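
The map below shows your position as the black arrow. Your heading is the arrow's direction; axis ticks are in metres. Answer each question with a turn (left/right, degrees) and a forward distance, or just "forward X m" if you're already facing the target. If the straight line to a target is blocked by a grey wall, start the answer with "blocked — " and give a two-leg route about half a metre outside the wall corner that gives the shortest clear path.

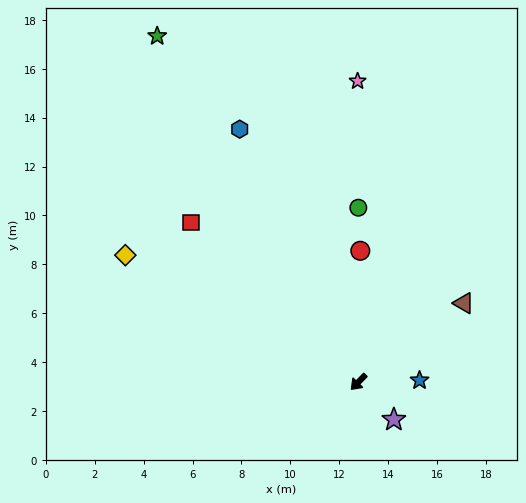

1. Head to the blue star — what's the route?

turn left 136°, forward 2.5 m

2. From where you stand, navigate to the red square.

turn right 89°, forward 9.5 m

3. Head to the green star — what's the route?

turn right 106°, forward 16.4 m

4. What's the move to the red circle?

turn right 137°, forward 5.4 m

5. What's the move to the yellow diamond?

turn right 74°, forward 10.8 m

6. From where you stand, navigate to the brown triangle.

turn left 171°, forward 5.4 m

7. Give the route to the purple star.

turn left 88°, forward 2.1 m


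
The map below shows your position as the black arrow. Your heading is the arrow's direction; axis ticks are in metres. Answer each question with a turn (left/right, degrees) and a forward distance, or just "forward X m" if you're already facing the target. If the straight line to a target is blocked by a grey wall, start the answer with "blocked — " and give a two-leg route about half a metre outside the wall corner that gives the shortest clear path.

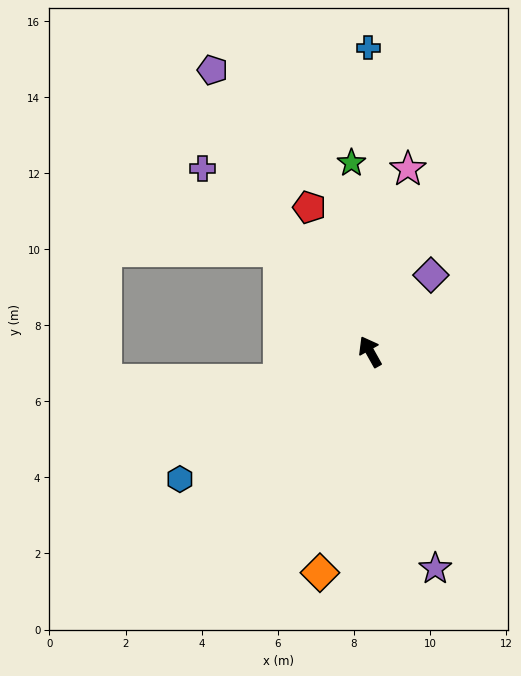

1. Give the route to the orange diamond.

turn left 138°, forward 6.0 m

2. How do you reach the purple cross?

turn left 13°, forward 6.5 m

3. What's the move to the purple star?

turn left 168°, forward 6.0 m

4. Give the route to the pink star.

turn right 41°, forward 4.9 m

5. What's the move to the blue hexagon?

turn left 95°, forward 6.0 m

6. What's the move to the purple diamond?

turn right 68°, forward 2.6 m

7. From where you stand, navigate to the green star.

turn right 24°, forward 5.0 m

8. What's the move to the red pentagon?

turn right 6°, forward 4.1 m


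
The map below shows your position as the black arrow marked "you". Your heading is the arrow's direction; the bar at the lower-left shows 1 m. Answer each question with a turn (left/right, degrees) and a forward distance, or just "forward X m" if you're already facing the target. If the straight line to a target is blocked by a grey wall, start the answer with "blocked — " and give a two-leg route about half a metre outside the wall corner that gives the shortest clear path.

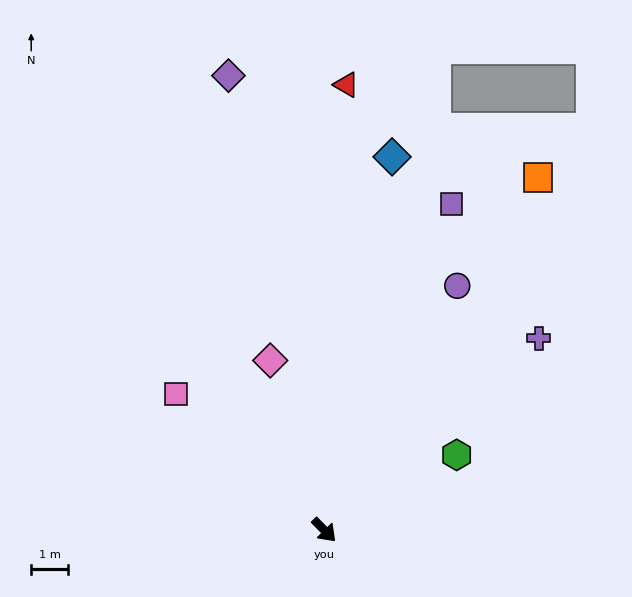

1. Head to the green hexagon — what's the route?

turn left 75°, forward 4.1 m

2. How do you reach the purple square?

turn left 114°, forward 9.5 m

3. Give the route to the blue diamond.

turn left 125°, forward 10.3 m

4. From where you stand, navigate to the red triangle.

turn left 133°, forward 12.1 m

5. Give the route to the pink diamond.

turn left 153°, forward 4.8 m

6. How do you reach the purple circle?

turn left 107°, forward 7.6 m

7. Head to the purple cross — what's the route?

turn left 87°, forward 7.8 m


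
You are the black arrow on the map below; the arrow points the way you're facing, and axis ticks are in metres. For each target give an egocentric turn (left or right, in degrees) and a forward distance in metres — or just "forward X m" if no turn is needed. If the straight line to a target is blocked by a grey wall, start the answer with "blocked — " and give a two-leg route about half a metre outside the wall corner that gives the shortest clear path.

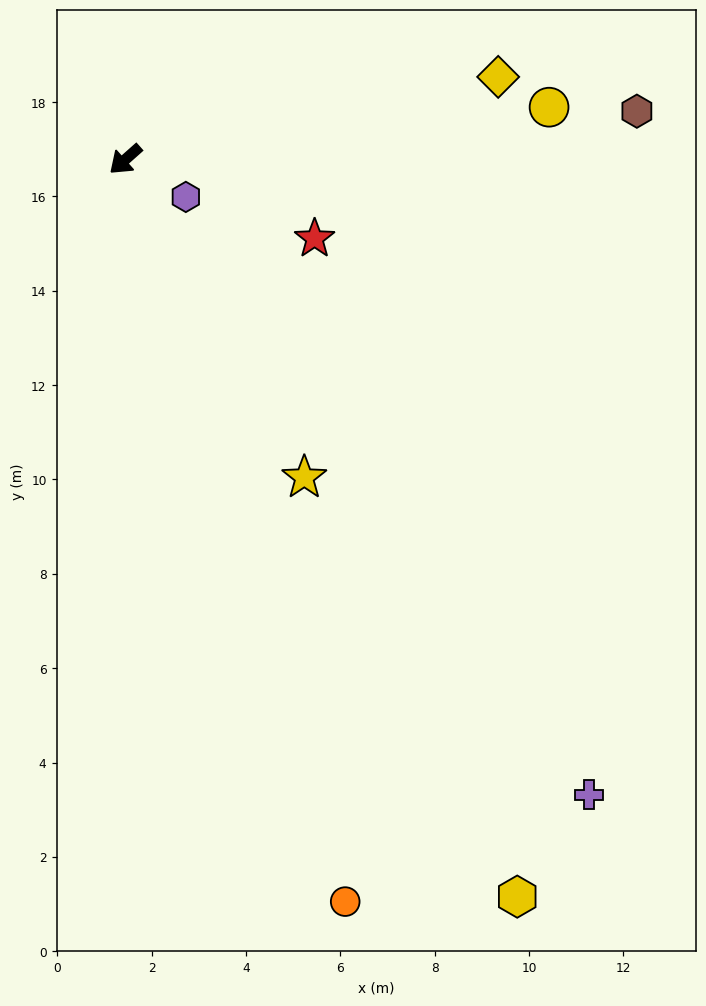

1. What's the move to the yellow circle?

turn left 145°, forward 9.0 m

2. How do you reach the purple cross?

turn left 85°, forward 16.7 m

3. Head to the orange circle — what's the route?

turn left 65°, forward 16.4 m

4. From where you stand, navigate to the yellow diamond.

turn left 151°, forward 8.1 m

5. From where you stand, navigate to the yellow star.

turn left 78°, forward 7.7 m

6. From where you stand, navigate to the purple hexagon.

turn left 107°, forward 1.5 m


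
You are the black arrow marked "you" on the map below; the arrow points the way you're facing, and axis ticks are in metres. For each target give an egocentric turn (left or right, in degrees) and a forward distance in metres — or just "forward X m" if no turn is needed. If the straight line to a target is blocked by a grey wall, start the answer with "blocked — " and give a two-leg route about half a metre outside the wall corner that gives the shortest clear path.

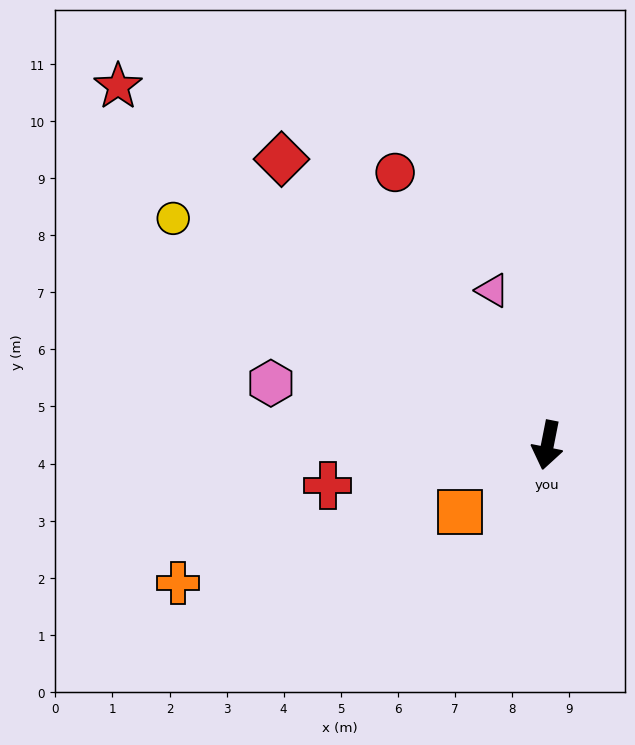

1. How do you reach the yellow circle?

turn right 110°, forward 7.7 m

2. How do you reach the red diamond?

turn right 126°, forward 6.8 m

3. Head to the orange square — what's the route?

turn right 41°, forward 1.9 m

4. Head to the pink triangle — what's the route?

turn right 149°, forward 2.9 m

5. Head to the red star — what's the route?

turn right 119°, forward 9.8 m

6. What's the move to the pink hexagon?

turn right 91°, forward 5.0 m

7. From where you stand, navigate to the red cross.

turn right 68°, forward 3.9 m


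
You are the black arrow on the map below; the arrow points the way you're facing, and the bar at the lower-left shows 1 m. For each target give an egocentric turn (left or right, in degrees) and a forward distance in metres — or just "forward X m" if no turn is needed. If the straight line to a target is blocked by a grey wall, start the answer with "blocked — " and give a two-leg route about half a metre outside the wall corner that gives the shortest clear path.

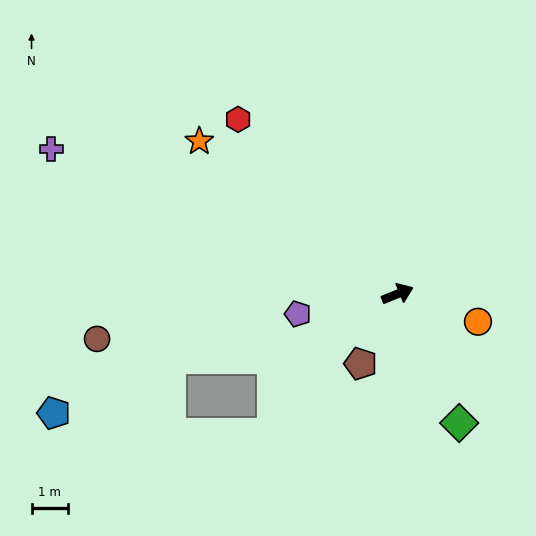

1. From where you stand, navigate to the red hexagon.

turn left 110°, forward 6.4 m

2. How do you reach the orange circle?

turn right 41°, forward 2.3 m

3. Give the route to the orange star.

turn left 120°, forward 6.8 m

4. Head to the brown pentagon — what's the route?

turn right 140°, forward 2.2 m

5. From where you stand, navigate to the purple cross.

turn left 135°, forward 10.2 m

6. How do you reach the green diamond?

turn right 86°, forward 3.9 m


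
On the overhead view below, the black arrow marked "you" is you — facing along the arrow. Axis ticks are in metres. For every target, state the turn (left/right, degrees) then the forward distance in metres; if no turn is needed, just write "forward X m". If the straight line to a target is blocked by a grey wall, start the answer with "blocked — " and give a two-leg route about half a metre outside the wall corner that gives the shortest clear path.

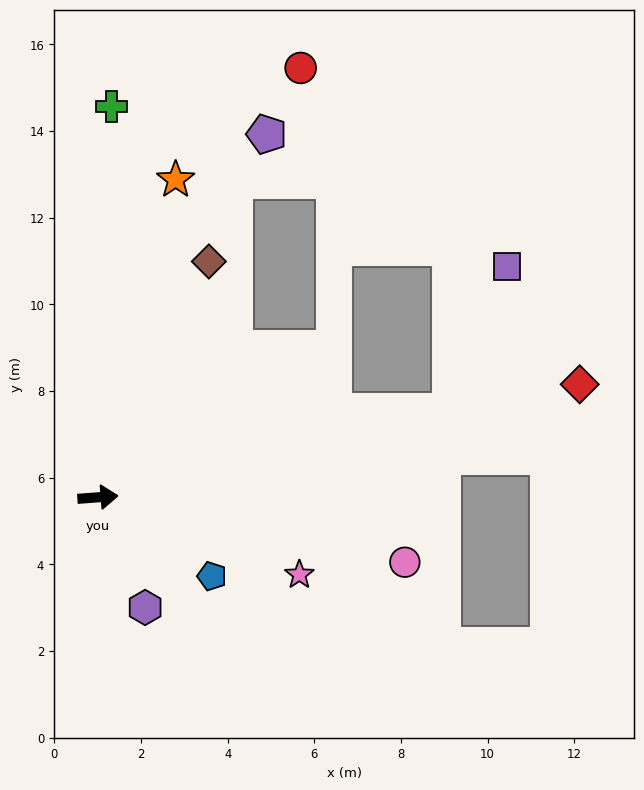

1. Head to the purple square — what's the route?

blocked — turn left 9°, forward 8.4 m, then turn left 55°, forward 3.6 m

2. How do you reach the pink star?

turn right 25°, forward 5.0 m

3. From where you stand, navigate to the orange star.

turn left 72°, forward 7.5 m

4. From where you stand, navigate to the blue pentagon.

turn right 39°, forward 3.2 m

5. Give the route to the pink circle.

turn right 16°, forward 7.2 m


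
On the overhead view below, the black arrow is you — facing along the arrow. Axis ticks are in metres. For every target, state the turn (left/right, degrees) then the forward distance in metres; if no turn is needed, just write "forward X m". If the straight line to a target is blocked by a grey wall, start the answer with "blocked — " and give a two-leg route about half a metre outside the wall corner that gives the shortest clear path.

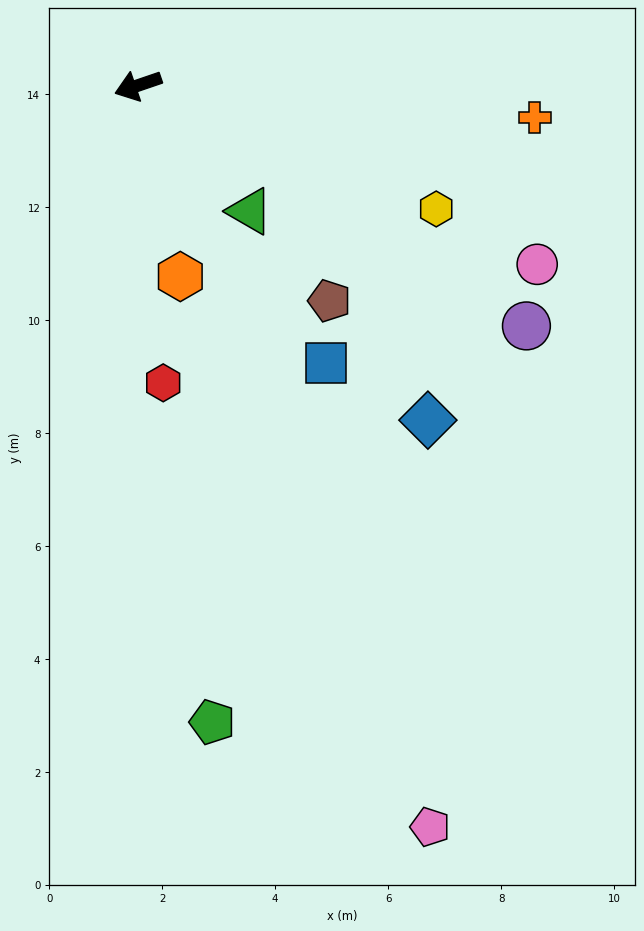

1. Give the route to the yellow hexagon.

turn left 139°, forward 5.7 m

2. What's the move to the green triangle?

turn left 113°, forward 3.0 m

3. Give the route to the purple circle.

turn left 129°, forward 8.1 m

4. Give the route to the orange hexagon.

turn left 84°, forward 3.5 m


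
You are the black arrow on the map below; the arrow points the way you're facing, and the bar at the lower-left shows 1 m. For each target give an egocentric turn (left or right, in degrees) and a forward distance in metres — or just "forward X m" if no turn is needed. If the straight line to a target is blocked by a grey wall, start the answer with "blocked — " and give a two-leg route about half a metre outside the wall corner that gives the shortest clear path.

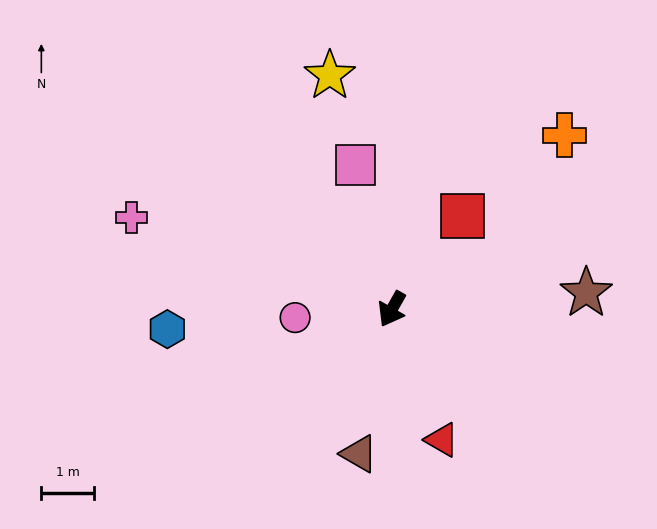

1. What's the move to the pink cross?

turn right 80°, forward 5.3 m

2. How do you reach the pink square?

turn right 136°, forward 2.8 m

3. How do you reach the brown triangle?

turn left 17°, forward 2.8 m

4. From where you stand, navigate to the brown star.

turn left 124°, forward 3.7 m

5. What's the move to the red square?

turn left 172°, forward 2.2 m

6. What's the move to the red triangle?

turn left 50°, forward 2.7 m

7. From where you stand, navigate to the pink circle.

turn right 56°, forward 1.9 m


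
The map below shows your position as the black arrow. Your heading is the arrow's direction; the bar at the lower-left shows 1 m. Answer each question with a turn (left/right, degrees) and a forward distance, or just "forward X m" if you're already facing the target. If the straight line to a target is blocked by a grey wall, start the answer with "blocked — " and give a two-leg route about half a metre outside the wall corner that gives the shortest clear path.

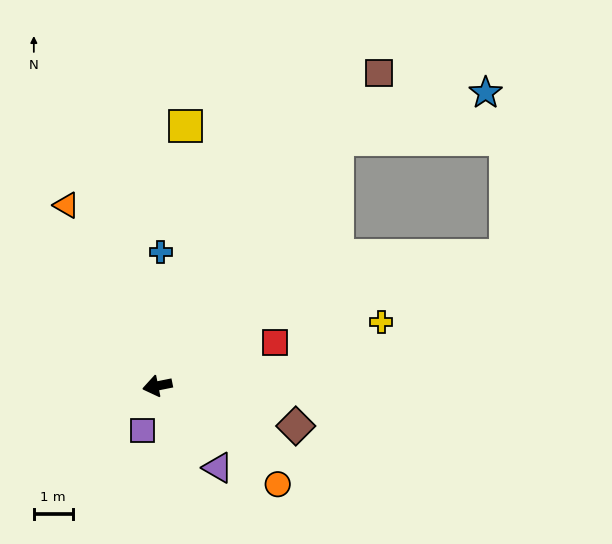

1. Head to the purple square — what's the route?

turn left 60°, forward 1.2 m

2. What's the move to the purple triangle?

turn left 115°, forward 2.6 m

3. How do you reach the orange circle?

turn left 129°, forward 4.0 m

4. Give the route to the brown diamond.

turn left 153°, forward 3.7 m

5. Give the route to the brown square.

turn right 137°, forward 9.9 m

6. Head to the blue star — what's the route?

blocked — turn right 138°, forward 7.9 m, then turn right 36°, forward 4.0 m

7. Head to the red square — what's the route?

turn right 171°, forward 3.2 m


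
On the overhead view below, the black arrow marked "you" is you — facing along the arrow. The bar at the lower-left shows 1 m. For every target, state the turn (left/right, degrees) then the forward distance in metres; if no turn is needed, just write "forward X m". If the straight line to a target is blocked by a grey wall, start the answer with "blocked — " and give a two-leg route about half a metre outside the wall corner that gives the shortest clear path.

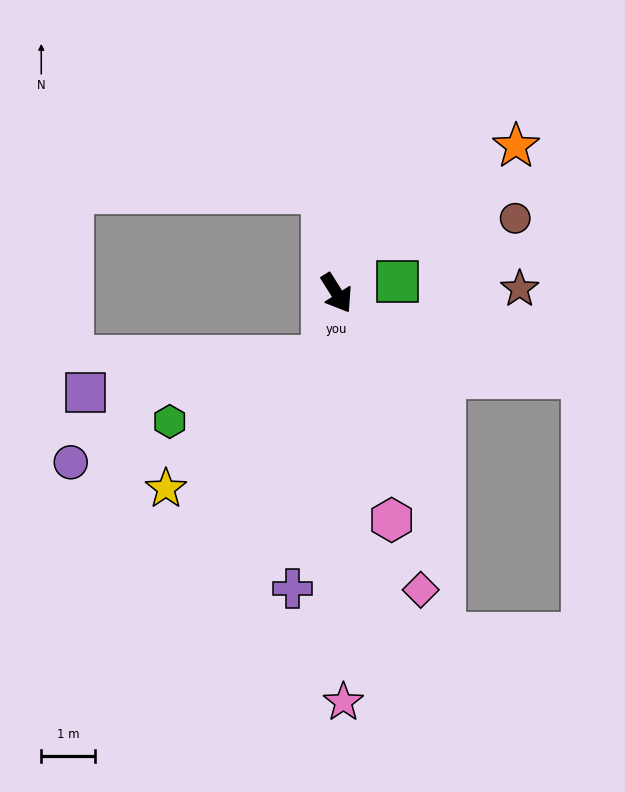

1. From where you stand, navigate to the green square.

turn left 69°, forward 1.2 m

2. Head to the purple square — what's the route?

blocked — turn right 43°, forward 1.2 m, then turn right 71°, forward 4.5 m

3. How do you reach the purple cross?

turn right 41°, forward 5.6 m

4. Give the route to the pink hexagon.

turn right 19°, forward 4.4 m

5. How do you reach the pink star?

turn right 31°, forward 7.7 m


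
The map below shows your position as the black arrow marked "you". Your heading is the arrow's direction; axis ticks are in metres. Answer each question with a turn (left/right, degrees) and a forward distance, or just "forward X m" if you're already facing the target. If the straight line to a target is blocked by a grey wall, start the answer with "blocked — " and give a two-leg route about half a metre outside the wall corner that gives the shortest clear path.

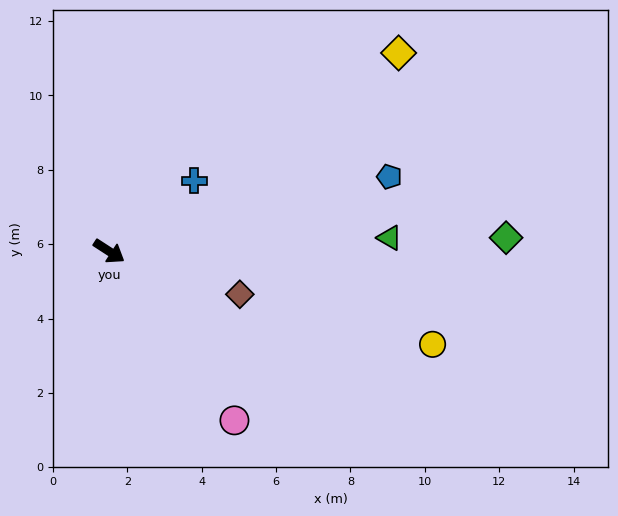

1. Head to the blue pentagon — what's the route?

turn left 48°, forward 7.8 m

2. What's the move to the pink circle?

turn right 21°, forward 5.7 m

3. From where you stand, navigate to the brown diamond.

turn left 15°, forward 3.7 m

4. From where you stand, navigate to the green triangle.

turn left 36°, forward 7.6 m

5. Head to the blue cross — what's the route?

turn left 73°, forward 3.0 m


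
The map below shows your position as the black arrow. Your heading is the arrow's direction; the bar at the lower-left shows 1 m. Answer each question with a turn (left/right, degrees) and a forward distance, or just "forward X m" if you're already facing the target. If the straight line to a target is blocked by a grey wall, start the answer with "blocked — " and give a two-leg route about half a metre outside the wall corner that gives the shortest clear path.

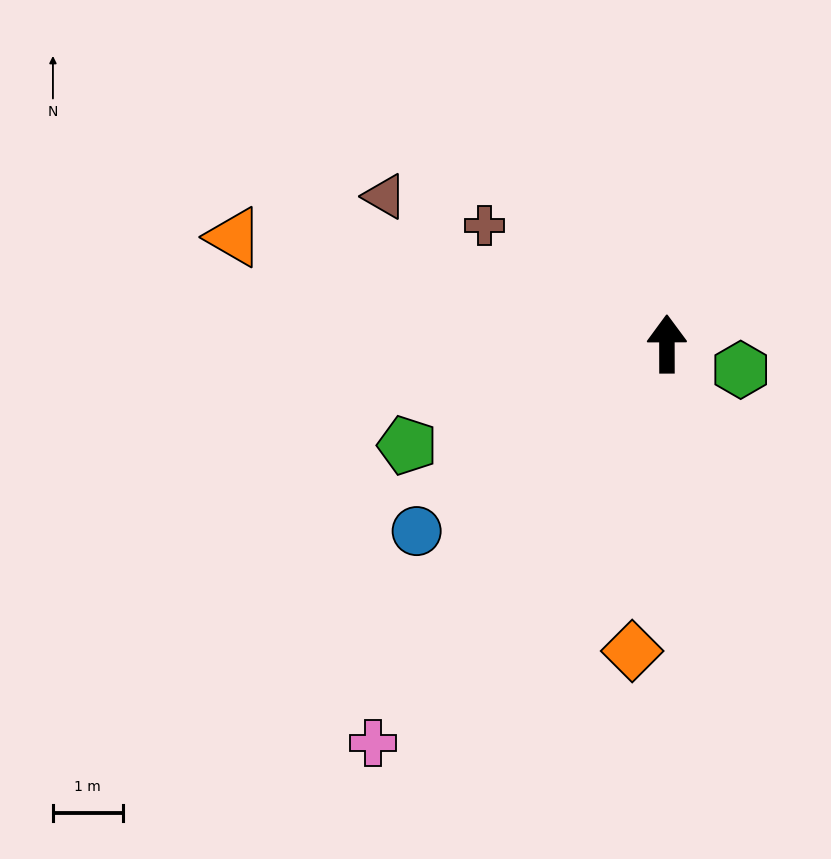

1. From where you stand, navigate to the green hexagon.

turn right 109°, forward 1.1 m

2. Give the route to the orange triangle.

turn left 76°, forward 6.4 m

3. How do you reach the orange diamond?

turn left 173°, forward 4.4 m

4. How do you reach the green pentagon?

turn left 111°, forward 4.0 m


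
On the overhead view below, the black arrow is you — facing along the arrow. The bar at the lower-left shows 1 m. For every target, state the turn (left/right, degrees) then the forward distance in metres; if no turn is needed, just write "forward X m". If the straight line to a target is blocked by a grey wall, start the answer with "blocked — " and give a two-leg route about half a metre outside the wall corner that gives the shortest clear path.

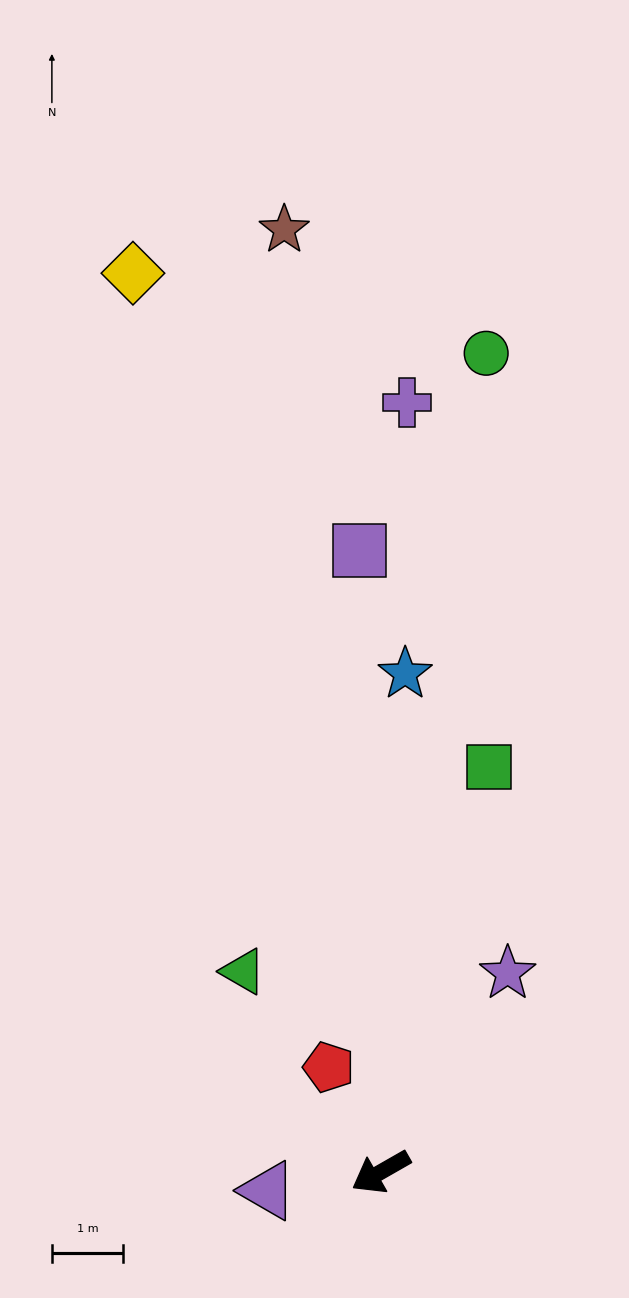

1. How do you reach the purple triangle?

turn right 20°, forward 1.6 m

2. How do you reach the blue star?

turn right 123°, forward 7.0 m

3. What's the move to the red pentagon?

turn right 93°, forward 1.6 m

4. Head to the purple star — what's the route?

turn right 152°, forward 3.3 m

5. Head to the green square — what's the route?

turn right 135°, forward 5.9 m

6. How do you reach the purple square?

turn right 118°, forward 8.7 m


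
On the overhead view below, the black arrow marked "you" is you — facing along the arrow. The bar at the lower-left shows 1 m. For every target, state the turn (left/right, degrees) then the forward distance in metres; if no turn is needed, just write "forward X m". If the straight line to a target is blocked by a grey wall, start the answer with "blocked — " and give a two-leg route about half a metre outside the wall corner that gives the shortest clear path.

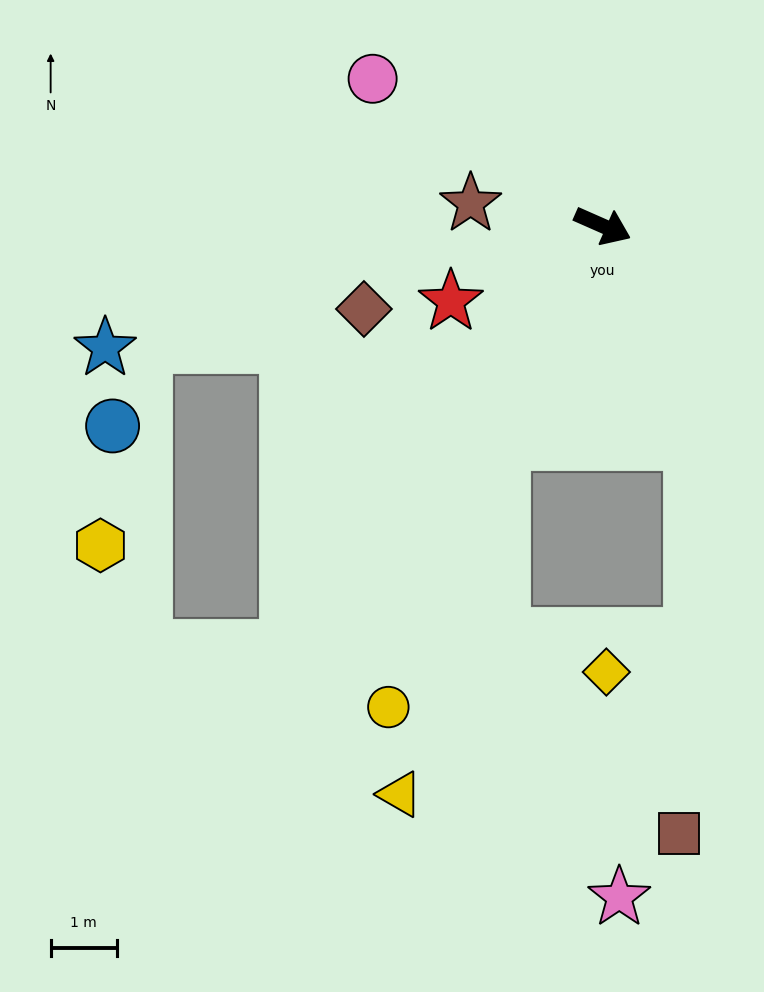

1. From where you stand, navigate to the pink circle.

turn left 171°, forward 4.1 m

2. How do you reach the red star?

turn right 130°, forward 2.6 m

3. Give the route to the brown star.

turn right 166°, forward 2.0 m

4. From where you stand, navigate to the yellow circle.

turn right 90°, forward 8.0 m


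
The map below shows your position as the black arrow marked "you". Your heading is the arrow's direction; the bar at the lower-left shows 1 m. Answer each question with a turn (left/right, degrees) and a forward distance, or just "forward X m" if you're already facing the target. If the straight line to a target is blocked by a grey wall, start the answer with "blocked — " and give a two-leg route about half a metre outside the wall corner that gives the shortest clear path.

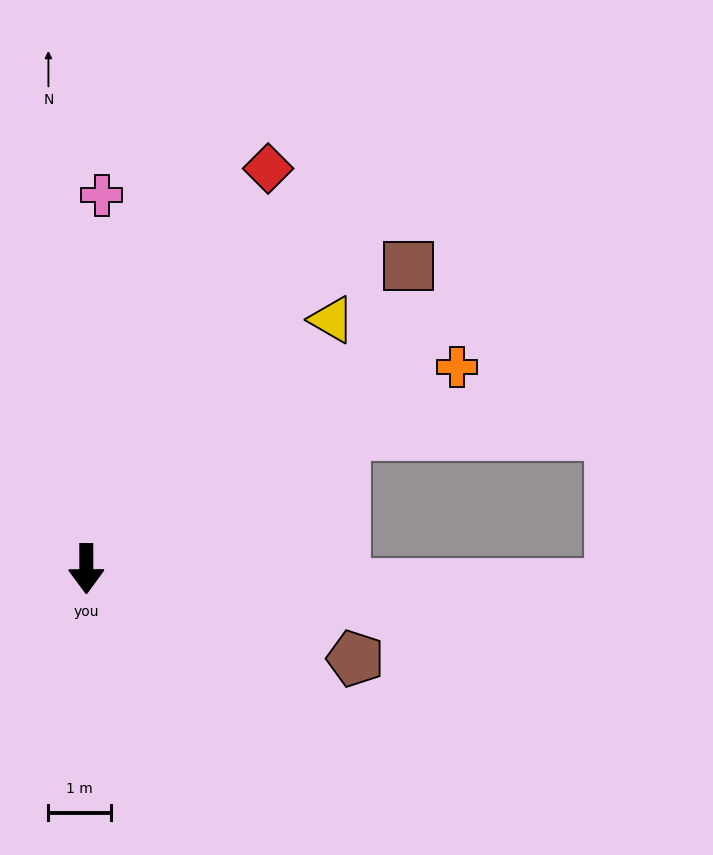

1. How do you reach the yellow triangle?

turn left 135°, forward 5.6 m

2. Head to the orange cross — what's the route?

turn left 118°, forward 6.8 m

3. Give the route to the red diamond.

turn left 155°, forward 7.1 m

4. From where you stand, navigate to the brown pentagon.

turn left 71°, forward 4.6 m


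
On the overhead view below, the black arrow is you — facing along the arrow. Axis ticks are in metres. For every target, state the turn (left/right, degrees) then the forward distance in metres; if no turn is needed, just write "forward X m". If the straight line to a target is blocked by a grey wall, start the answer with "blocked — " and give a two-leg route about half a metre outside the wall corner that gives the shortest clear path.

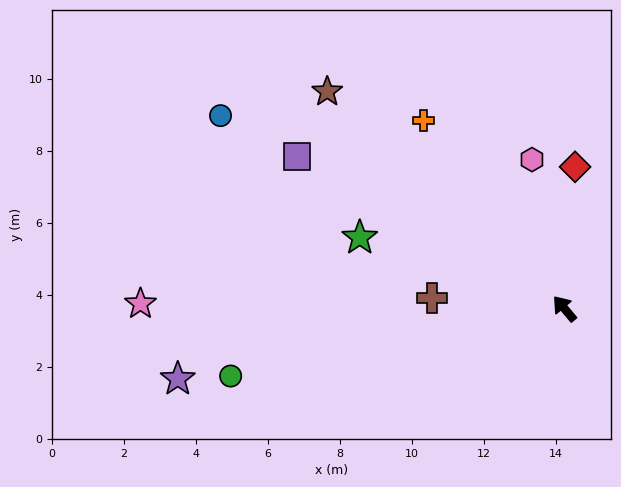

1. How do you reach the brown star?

turn left 7°, forward 8.9 m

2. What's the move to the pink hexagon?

turn right 28°, forward 4.2 m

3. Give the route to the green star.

turn left 31°, forward 6.0 m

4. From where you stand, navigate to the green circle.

turn left 61°, forward 9.5 m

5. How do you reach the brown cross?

turn left 45°, forward 3.7 m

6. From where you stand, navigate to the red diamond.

turn right 44°, forward 3.9 m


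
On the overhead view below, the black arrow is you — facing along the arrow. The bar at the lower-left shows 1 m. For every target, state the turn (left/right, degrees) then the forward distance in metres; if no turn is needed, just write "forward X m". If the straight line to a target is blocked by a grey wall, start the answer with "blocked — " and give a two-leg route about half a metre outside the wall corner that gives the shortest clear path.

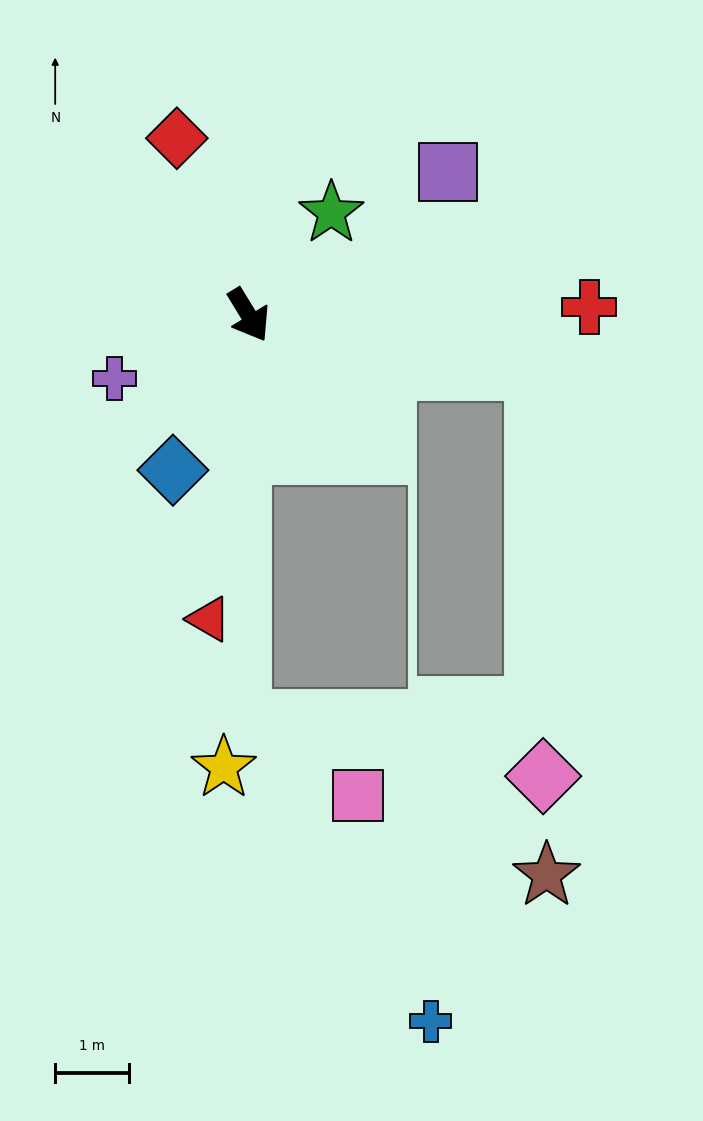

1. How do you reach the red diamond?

turn left 171°, forward 2.6 m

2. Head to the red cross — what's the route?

turn left 60°, forward 4.6 m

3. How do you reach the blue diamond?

turn right 57°, forward 2.3 m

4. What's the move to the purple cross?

turn right 96°, forward 2.0 m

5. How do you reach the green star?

turn left 110°, forward 1.8 m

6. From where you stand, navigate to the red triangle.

turn right 39°, forward 4.1 m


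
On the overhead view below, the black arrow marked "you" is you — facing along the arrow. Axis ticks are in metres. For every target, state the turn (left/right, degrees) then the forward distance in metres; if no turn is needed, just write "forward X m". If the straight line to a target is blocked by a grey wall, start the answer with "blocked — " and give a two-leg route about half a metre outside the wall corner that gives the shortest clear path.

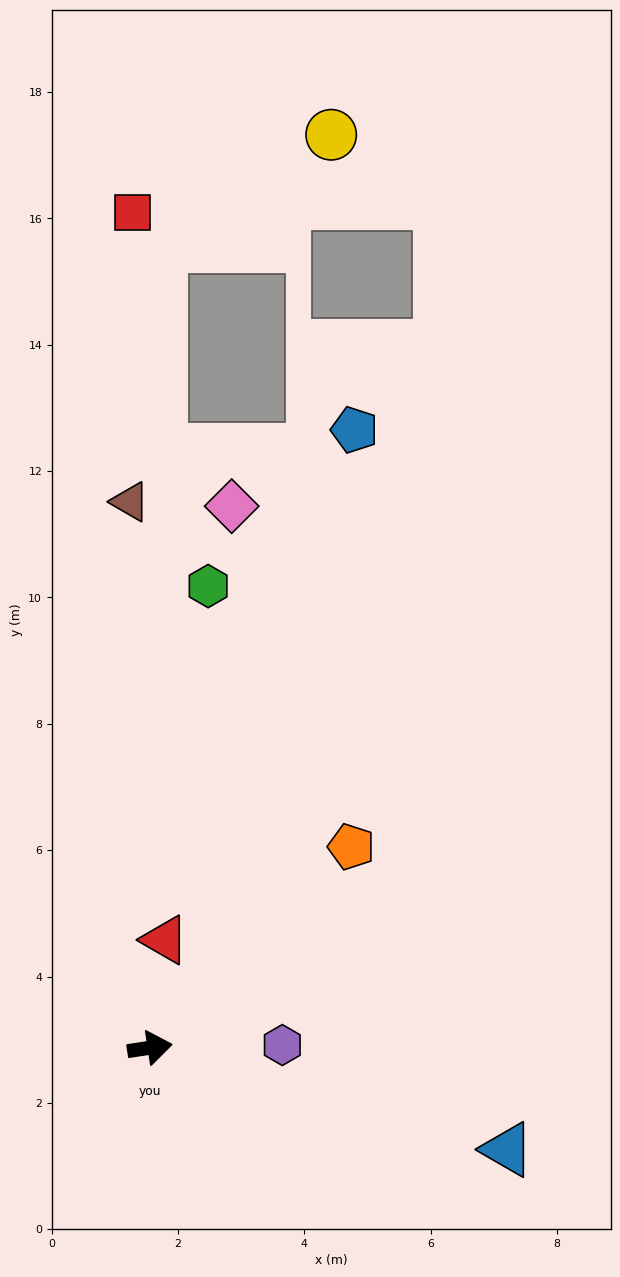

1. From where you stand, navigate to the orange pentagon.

turn left 36°, forward 4.5 m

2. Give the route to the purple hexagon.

turn right 7°, forward 2.1 m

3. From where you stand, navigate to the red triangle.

turn left 73°, forward 1.7 m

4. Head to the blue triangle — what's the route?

turn right 25°, forward 5.9 m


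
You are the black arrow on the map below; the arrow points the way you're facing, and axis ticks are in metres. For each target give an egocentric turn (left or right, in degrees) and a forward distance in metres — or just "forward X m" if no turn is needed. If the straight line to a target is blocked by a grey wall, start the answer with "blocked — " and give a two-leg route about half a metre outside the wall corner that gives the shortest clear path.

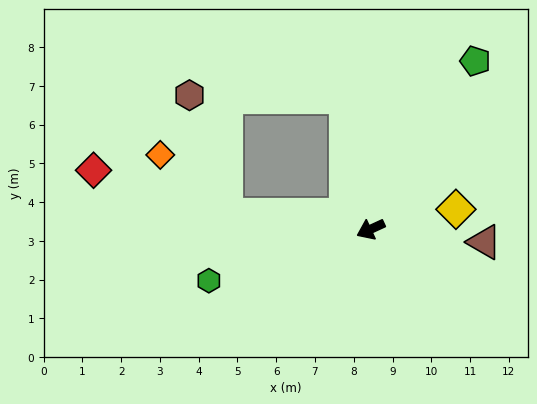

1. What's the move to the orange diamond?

blocked — turn right 30°, forward 3.7 m, then turn right 37°, forward 2.3 m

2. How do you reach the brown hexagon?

blocked — turn right 30°, forward 3.7 m, then turn right 68°, forward 3.2 m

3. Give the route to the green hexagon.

turn right 7°, forward 4.4 m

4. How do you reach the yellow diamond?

turn left 168°, forward 2.3 m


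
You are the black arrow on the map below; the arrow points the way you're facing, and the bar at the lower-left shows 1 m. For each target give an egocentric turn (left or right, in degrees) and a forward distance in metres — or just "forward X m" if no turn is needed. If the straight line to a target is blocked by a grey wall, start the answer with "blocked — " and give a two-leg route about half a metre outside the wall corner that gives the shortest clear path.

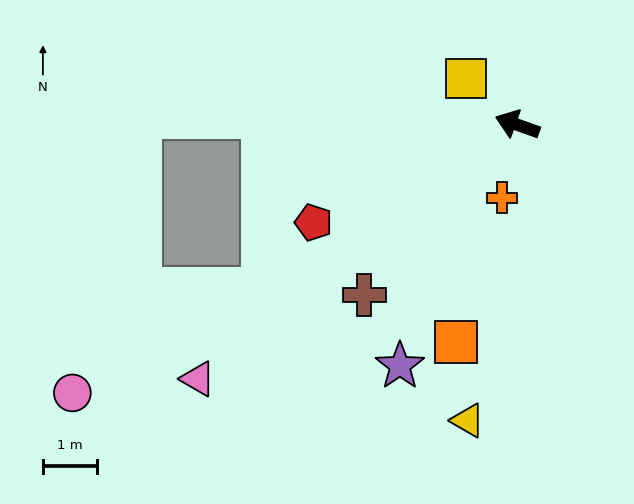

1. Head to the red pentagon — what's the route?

turn left 45°, forward 4.2 m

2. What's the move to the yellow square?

turn right 22°, forward 1.3 m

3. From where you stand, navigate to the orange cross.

turn left 98°, forward 1.4 m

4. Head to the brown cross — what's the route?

turn left 68°, forward 4.3 m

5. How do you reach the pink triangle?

turn left 58°, forward 7.6 m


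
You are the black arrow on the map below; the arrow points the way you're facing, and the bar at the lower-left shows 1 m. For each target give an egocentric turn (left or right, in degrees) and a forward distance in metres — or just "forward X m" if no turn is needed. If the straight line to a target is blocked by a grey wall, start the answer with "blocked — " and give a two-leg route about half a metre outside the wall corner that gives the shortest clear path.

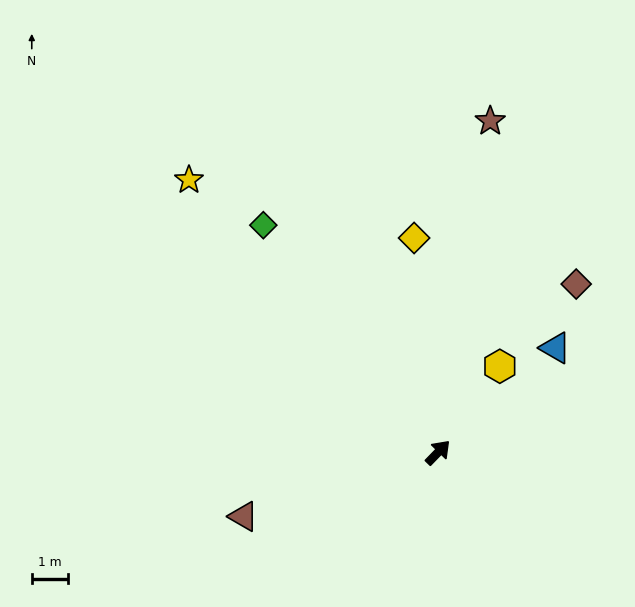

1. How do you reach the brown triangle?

turn left 152°, forward 5.6 m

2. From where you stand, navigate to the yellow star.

turn left 87°, forward 10.1 m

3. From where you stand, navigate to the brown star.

turn left 35°, forward 9.1 m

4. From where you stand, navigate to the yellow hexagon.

turn left 8°, forward 2.9 m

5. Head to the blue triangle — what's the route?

turn right 4°, forward 4.3 m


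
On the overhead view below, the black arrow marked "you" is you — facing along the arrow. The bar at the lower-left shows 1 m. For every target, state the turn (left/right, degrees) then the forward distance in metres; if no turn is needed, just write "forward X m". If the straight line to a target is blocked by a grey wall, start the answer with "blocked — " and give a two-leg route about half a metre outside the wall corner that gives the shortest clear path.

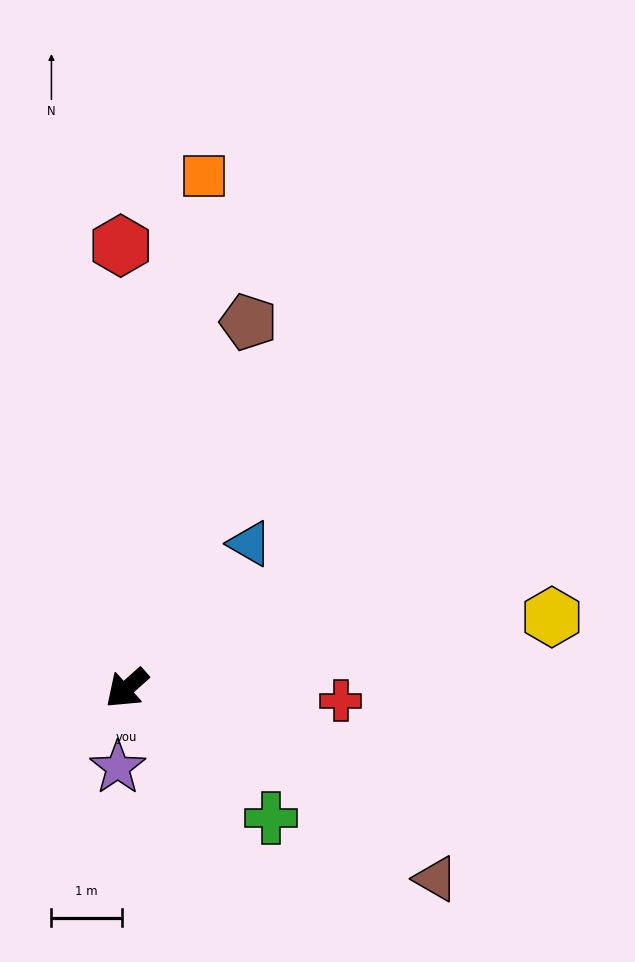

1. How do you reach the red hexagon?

turn right 131°, forward 6.3 m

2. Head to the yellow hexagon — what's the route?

turn left 148°, forward 6.1 m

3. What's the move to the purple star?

turn left 42°, forward 1.1 m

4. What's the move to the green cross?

turn left 96°, forward 2.8 m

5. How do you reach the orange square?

turn right 140°, forward 7.4 m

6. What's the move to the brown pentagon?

turn right 150°, forward 5.5 m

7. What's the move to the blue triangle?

turn right 172°, forward 2.7 m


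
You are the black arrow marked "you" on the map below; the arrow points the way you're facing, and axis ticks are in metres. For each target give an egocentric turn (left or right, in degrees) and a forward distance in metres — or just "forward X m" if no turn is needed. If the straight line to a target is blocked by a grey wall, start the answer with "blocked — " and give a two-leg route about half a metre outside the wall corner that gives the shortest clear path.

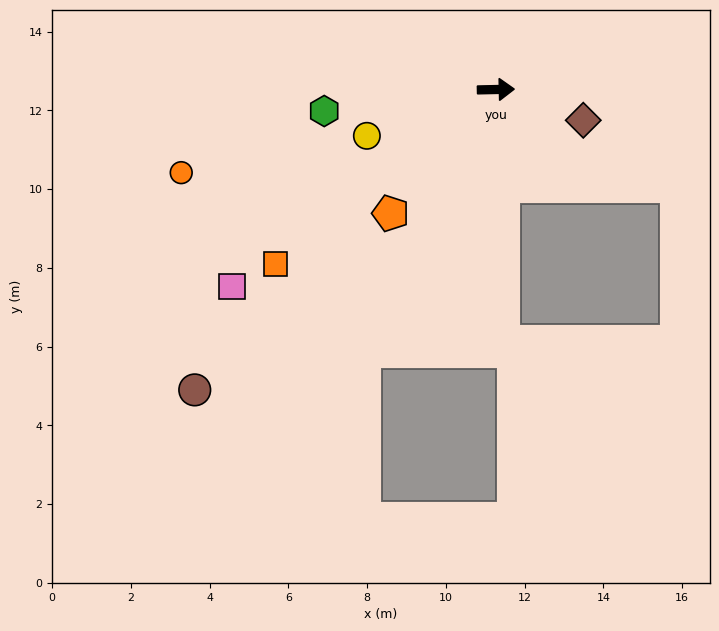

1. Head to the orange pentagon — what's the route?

turn right 132°, forward 4.1 m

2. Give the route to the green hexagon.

turn right 174°, forward 4.4 m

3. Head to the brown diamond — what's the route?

turn right 21°, forward 2.4 m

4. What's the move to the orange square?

turn right 143°, forward 7.1 m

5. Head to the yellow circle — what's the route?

turn right 162°, forward 3.5 m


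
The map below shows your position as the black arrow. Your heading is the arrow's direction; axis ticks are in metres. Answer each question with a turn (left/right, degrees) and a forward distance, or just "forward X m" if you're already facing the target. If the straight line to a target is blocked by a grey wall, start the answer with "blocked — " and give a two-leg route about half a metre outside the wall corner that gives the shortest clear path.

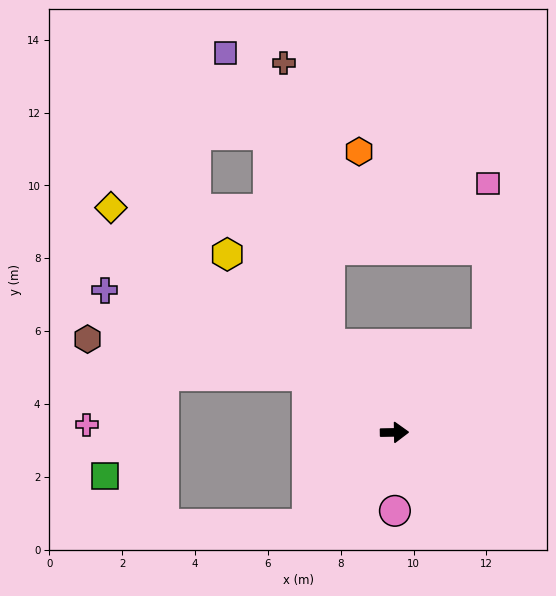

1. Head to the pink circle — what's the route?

turn right 91°, forward 2.2 m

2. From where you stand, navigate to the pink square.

blocked — turn left 42°, forward 3.5 m, then turn left 47°, forward 4.4 m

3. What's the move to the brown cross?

blocked — turn left 126°, forward 3.0 m, then turn right 28°, forward 7.8 m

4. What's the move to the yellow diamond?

turn left 141°, forward 9.9 m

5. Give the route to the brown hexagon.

blocked — turn left 146°, forward 2.9 m, then turn left 24°, forward 6.1 m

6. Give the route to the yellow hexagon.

turn left 132°, forward 6.7 m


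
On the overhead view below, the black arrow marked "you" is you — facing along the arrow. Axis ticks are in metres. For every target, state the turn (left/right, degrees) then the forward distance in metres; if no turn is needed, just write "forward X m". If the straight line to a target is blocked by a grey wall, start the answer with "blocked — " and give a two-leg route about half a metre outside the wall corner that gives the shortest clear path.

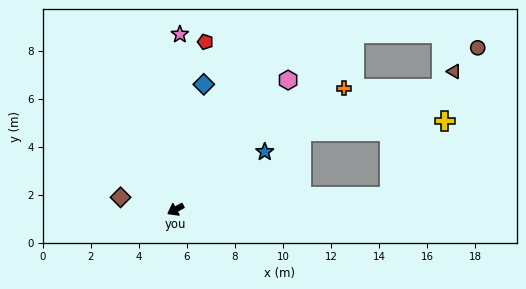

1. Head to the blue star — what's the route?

turn right 176°, forward 4.4 m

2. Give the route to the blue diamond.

turn right 131°, forward 5.3 m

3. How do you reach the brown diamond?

turn right 41°, forward 2.3 m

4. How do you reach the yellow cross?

blocked — turn left 155°, forward 8.9 m, then turn left 51°, forward 3.9 m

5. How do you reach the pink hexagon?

turn right 159°, forward 7.1 m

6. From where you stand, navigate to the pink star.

turn right 120°, forward 7.3 m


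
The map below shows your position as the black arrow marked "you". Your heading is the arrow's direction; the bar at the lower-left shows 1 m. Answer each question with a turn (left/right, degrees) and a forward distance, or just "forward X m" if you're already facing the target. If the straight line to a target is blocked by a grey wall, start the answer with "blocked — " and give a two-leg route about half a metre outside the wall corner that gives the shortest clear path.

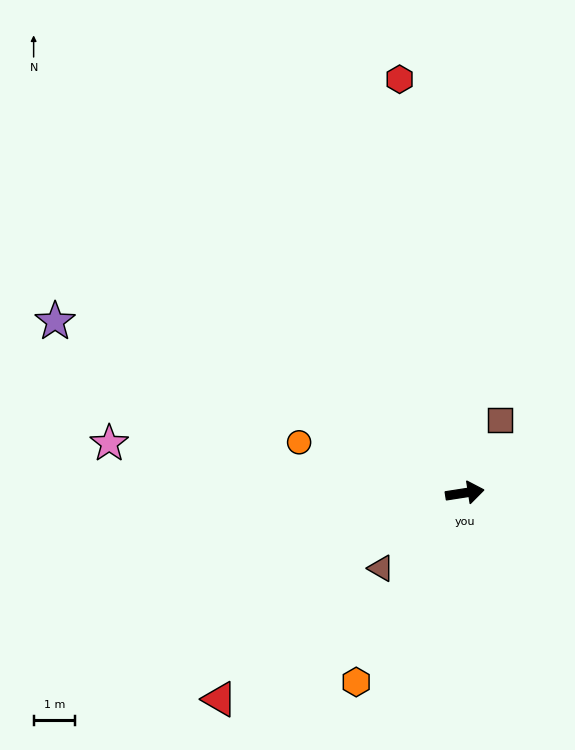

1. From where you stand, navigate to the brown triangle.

turn right 147°, forward 2.7 m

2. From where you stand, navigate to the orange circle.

turn left 154°, forward 4.2 m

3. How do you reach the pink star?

turn left 163°, forward 8.7 m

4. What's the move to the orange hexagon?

turn right 129°, forward 5.3 m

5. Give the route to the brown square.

turn left 55°, forward 2.0 m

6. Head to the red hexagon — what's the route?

turn left 90°, forward 10.2 m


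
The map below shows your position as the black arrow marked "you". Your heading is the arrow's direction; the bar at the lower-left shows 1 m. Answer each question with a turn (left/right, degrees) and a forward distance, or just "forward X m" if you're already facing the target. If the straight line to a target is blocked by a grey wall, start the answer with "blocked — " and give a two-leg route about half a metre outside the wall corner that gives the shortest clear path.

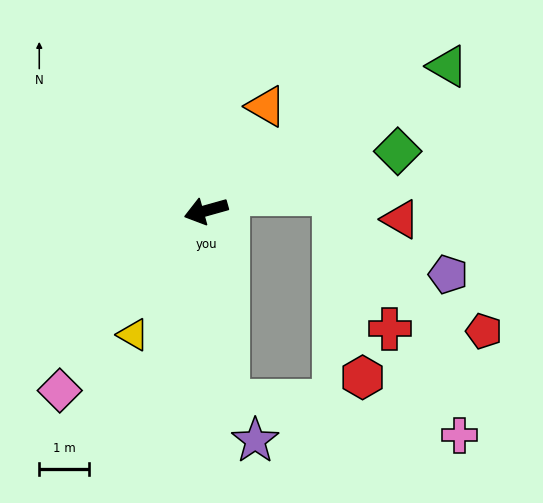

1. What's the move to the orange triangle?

turn right 136°, forward 2.4 m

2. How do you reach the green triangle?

turn right 165°, forward 5.7 m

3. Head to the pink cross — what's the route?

blocked — turn left 81°, forward 3.8 m, then turn left 75°, forward 4.7 m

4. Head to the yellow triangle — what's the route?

turn left 44°, forward 2.9 m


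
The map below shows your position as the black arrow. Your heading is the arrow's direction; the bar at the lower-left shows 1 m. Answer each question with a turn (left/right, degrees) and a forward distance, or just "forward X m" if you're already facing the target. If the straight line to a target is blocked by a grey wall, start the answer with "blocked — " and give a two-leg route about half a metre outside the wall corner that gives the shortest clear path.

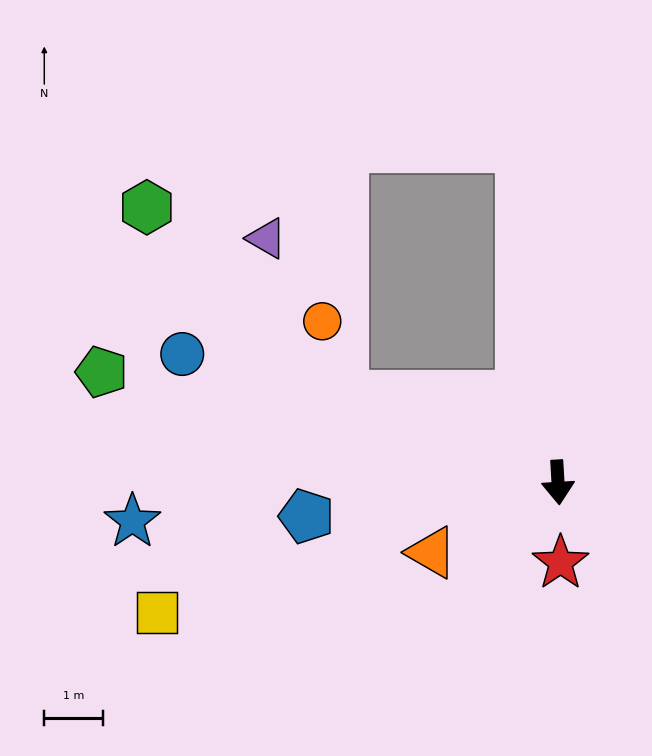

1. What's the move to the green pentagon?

turn right 107°, forward 8.0 m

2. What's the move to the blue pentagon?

turn right 86°, forward 4.3 m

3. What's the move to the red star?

forward 1.4 m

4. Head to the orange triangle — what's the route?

turn right 64°, forward 2.5 m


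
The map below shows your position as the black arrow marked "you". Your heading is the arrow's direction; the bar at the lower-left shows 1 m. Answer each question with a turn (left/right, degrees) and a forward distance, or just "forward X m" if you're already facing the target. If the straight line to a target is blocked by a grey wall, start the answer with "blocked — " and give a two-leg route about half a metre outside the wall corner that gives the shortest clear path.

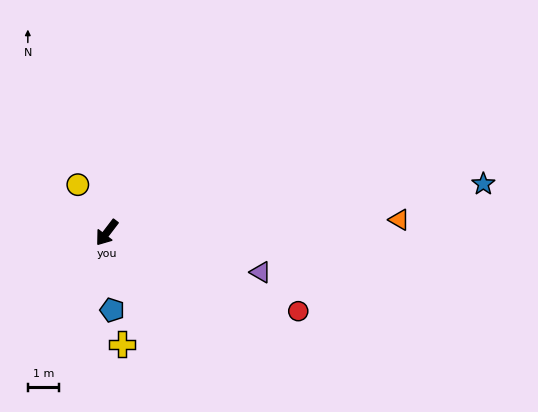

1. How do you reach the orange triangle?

turn left 130°, forward 9.3 m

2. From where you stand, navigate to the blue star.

turn left 135°, forward 12.0 m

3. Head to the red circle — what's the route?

turn left 105°, forward 6.6 m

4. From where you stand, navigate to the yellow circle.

turn right 111°, forward 1.8 m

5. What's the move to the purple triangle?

turn left 113°, forward 5.0 m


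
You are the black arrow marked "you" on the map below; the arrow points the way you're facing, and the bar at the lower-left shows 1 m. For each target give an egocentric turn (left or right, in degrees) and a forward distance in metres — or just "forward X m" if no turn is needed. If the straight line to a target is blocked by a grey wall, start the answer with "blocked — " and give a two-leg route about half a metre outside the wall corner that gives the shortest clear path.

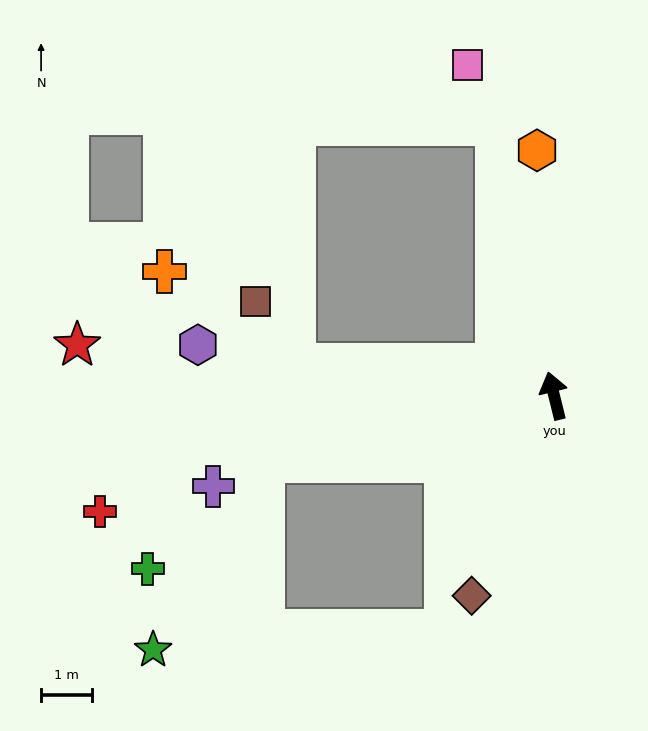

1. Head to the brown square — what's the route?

blocked — turn left 69°, forward 5.1 m, then turn right 52°, forward 1.5 m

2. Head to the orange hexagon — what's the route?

turn right 10°, forward 4.8 m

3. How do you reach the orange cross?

blocked — turn left 69°, forward 5.1 m, then turn right 29°, forward 3.1 m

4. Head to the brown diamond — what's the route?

turn left 144°, forward 4.2 m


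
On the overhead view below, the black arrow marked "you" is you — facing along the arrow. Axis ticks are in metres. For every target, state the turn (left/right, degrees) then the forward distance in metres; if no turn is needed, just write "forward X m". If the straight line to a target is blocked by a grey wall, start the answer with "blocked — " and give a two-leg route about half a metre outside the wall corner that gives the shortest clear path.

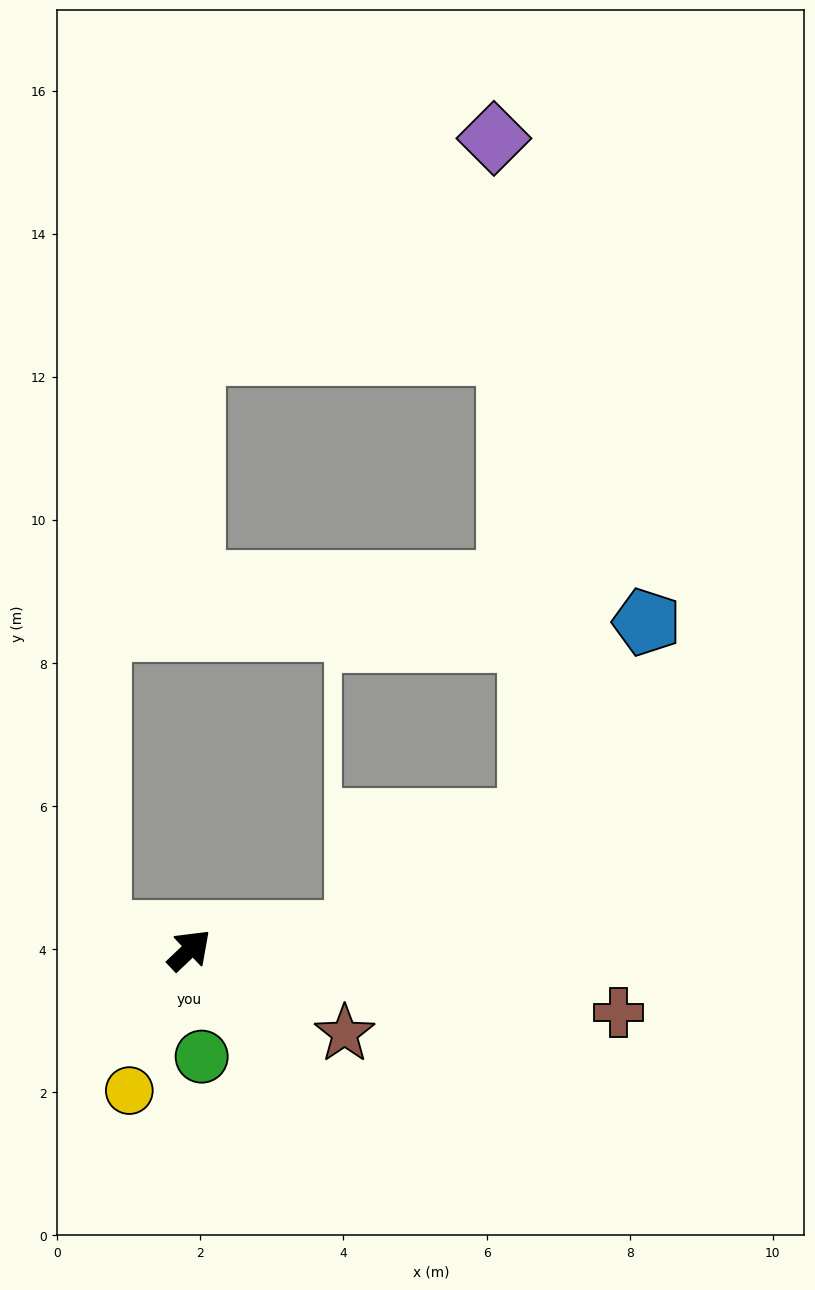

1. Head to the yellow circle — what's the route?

turn right 157°, forward 2.1 m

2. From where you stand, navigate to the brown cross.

turn right 52°, forward 6.1 m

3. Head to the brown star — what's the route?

turn right 72°, forward 2.5 m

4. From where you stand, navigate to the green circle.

turn right 127°, forward 1.5 m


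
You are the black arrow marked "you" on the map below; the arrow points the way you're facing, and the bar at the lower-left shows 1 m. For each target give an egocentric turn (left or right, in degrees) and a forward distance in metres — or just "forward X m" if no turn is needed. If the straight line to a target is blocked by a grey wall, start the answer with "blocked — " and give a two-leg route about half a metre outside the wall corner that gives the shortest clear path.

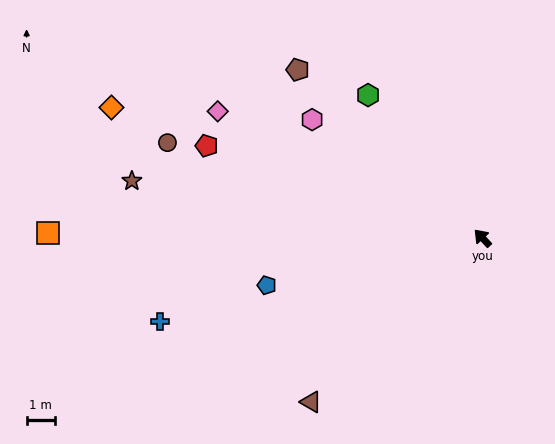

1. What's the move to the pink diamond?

turn left 22°, forward 10.3 m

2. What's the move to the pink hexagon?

turn left 12°, forward 7.3 m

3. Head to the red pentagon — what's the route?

turn left 29°, forward 10.2 m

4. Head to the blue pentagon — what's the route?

turn left 59°, forward 7.7 m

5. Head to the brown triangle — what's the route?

turn left 91°, forward 8.3 m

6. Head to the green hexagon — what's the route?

turn right 4°, forward 6.4 m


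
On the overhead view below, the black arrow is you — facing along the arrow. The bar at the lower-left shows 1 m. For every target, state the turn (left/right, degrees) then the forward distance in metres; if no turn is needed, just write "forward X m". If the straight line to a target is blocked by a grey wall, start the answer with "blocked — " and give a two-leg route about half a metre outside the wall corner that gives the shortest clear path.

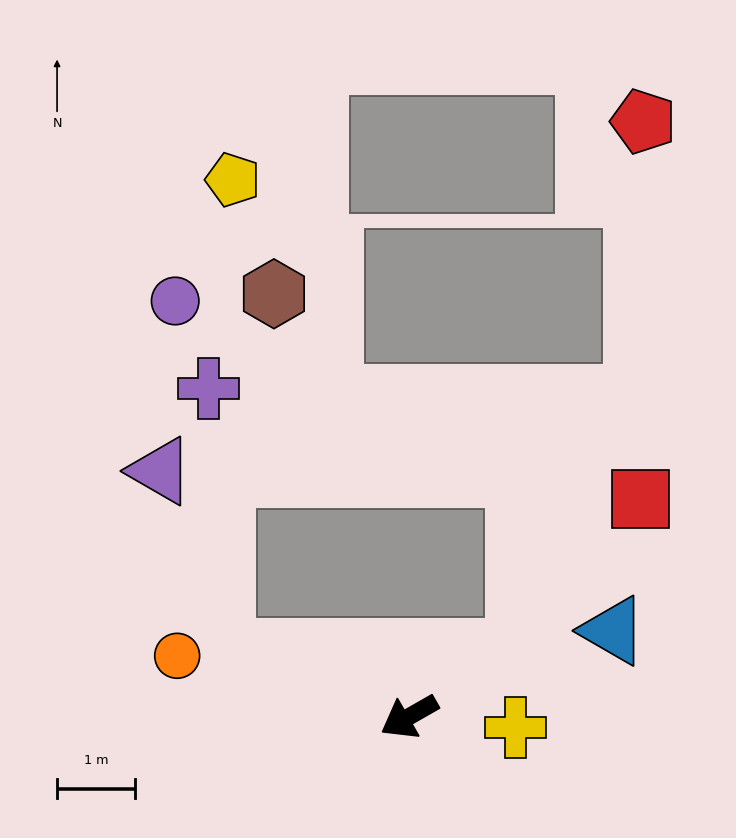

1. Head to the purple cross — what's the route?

blocked — turn right 49°, forward 2.5 m, then turn right 68°, forward 3.4 m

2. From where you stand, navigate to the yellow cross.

turn left 145°, forward 1.4 m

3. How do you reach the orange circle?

turn right 44°, forward 3.1 m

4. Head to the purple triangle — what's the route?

blocked — turn right 49°, forward 2.5 m, then turn right 52°, forward 2.5 m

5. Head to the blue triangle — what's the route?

turn left 173°, forward 2.8 m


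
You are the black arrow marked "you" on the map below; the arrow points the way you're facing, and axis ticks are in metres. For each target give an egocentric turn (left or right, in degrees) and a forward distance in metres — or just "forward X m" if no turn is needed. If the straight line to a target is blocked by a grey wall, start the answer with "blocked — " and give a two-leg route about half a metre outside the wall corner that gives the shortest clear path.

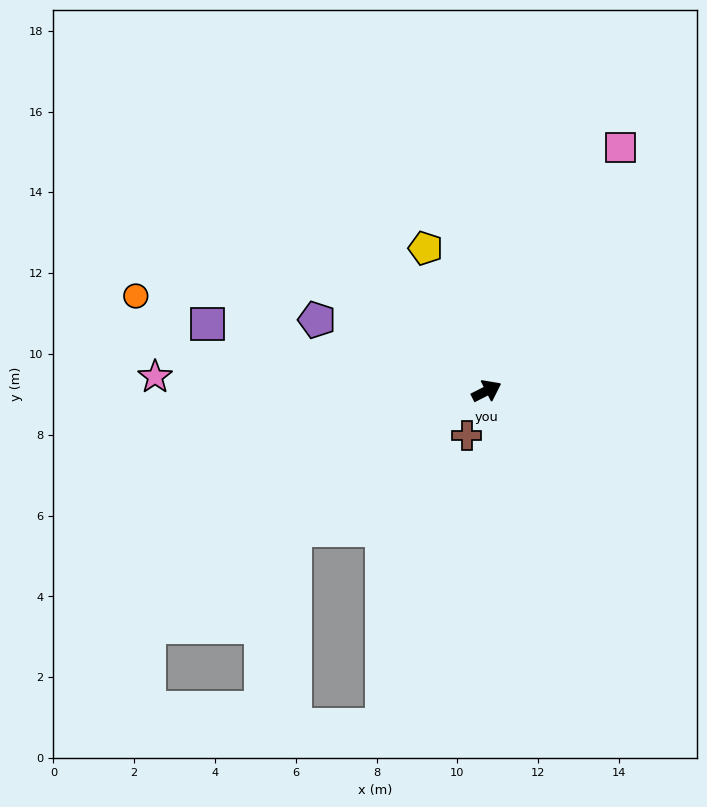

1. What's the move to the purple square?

turn left 140°, forward 7.1 m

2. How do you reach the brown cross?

turn right 141°, forward 1.2 m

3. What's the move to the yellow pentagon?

turn left 86°, forward 3.8 m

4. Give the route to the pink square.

turn left 34°, forward 6.9 m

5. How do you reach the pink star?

turn left 151°, forward 8.2 m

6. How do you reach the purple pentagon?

turn left 130°, forward 4.6 m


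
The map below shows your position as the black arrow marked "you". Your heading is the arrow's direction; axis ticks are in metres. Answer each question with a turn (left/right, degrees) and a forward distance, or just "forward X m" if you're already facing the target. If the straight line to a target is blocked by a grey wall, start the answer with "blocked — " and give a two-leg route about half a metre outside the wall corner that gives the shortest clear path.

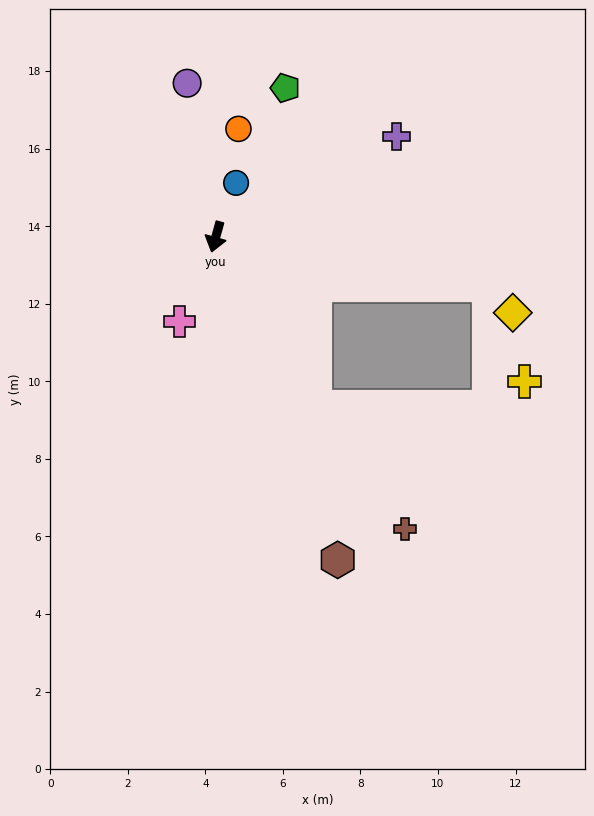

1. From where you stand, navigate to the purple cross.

turn left 135°, forward 5.3 m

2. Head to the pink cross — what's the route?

turn right 8°, forward 2.4 m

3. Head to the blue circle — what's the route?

turn left 175°, forward 1.5 m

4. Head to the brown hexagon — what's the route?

turn left 36°, forward 8.9 m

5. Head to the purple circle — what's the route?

turn right 154°, forward 4.0 m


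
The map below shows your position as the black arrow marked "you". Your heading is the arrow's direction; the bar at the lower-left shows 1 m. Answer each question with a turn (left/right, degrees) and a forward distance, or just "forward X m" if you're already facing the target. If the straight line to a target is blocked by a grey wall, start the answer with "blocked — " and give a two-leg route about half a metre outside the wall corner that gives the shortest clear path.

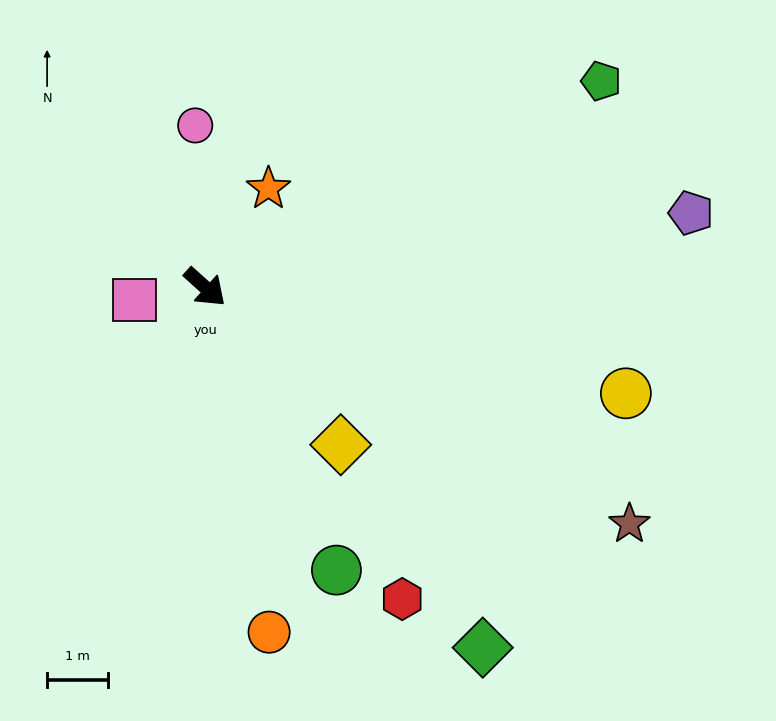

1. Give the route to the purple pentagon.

turn left 51°, forward 8.0 m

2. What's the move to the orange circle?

turn right 38°, forward 5.7 m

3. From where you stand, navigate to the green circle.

turn right 23°, forward 5.1 m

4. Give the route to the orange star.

turn left 99°, forward 1.9 m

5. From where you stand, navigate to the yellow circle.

turn left 28°, forward 7.1 m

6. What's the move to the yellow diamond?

turn right 7°, forward 3.4 m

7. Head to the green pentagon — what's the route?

turn left 69°, forward 7.3 m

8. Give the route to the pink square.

turn right 128°, forward 1.2 m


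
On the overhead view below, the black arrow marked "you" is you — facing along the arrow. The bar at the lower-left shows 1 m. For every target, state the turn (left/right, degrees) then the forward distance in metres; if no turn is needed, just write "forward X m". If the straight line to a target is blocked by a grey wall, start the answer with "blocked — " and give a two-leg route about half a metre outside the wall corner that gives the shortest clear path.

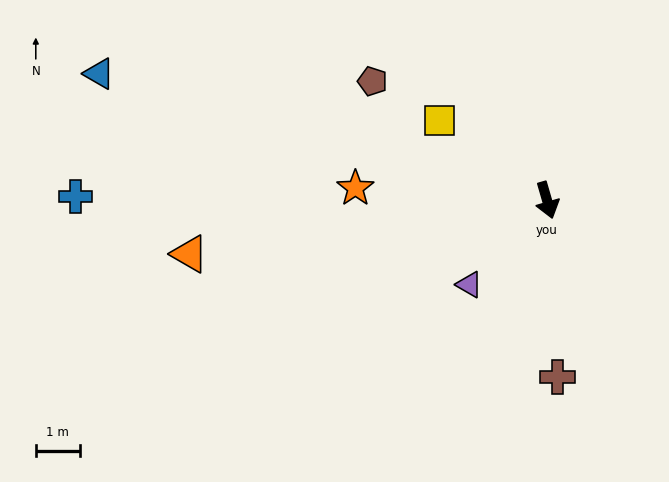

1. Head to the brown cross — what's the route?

turn right 13°, forward 4.0 m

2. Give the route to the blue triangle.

turn right 122°, forward 10.6 m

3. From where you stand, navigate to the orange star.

turn right 110°, forward 4.4 m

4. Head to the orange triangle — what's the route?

turn right 98°, forward 8.3 m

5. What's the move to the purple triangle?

turn right 59°, forward 2.6 m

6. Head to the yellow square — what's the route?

turn right 143°, forward 3.0 m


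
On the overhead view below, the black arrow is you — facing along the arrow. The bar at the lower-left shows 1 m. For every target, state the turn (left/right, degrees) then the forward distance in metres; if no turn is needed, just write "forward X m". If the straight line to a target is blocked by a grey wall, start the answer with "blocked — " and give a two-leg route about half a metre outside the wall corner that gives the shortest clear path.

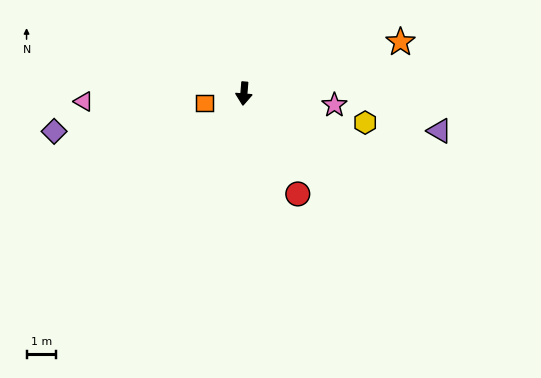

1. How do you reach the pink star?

turn left 88°, forward 3.1 m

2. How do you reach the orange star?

turn left 113°, forward 5.6 m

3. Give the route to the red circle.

turn left 33°, forward 3.9 m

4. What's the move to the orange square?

turn right 72°, forward 1.4 m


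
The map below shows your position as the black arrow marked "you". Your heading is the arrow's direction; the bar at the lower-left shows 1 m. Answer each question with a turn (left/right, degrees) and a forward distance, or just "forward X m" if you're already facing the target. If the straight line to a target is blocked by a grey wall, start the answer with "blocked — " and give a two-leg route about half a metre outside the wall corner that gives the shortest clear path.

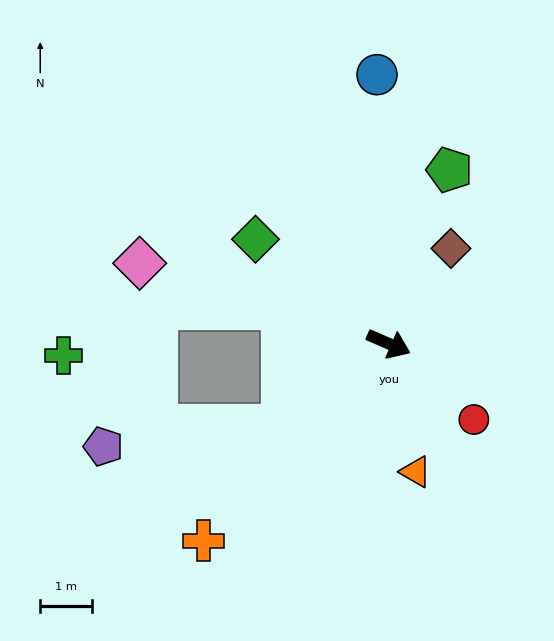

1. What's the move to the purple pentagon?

blocked — turn right 119°, forward 2.6 m, then turn right 31°, forward 3.5 m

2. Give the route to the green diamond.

turn left 165°, forward 3.3 m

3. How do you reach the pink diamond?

turn right 174°, forward 5.1 m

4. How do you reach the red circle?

turn right 18°, forward 2.2 m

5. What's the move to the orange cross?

turn right 110°, forward 5.2 m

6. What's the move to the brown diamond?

turn left 80°, forward 2.2 m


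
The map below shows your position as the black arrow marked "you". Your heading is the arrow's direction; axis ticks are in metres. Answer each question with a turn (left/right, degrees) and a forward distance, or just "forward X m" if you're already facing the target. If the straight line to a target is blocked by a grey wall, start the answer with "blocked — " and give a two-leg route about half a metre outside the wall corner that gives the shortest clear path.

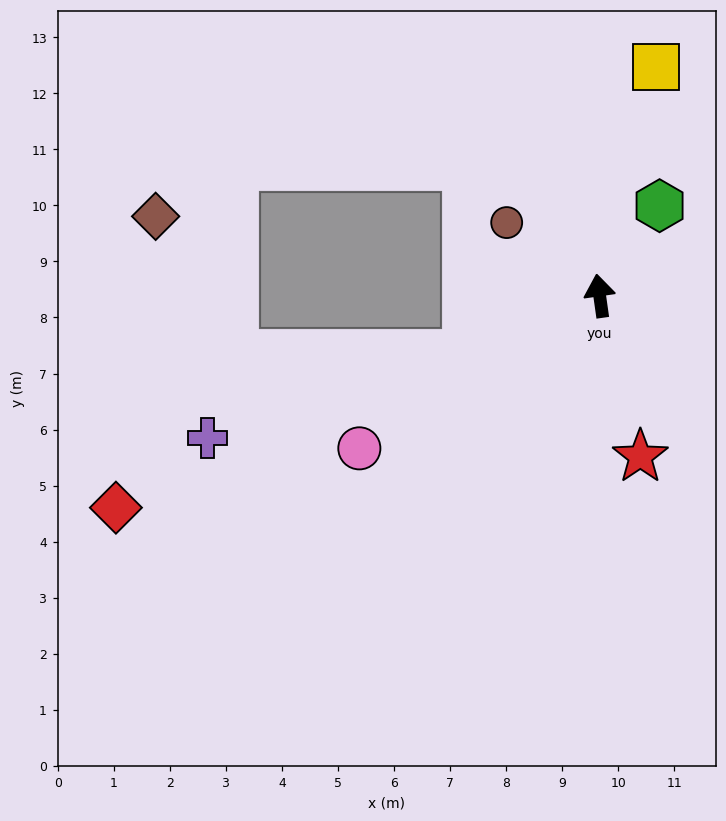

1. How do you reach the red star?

turn right 174°, forward 3.0 m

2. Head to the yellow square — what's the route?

turn right 22°, forward 4.2 m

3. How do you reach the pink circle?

turn left 114°, forward 5.1 m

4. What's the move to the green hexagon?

turn right 42°, forward 1.9 m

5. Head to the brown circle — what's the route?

turn left 44°, forward 2.1 m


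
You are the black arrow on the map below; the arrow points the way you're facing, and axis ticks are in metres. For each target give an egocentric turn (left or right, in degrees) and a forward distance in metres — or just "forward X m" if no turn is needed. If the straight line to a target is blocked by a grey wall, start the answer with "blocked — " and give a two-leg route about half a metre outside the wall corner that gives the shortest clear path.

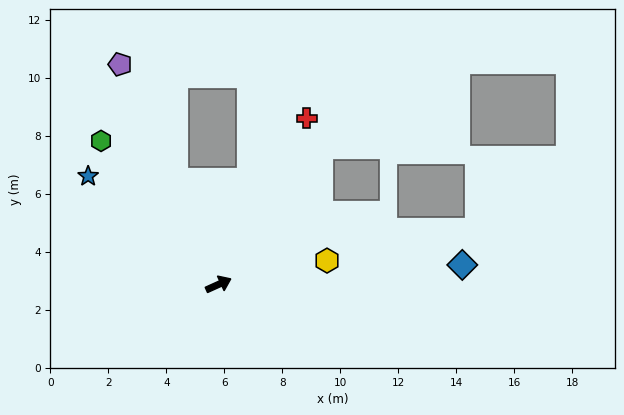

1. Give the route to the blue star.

turn left 116°, forward 5.8 m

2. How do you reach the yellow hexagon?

turn right 12°, forward 3.8 m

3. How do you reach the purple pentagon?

turn left 90°, forward 8.3 m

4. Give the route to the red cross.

turn left 38°, forward 6.5 m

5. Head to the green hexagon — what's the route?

turn left 105°, forward 6.4 m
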